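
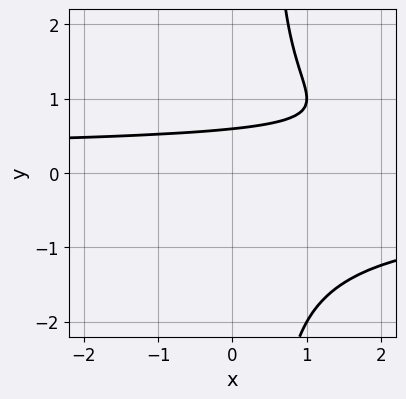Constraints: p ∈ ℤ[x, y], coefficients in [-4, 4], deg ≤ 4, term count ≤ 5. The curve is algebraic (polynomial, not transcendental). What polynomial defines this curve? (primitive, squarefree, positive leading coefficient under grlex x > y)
2*x*y^3 - y^3 - 3*y + 2

Degree: a generic line meets the curve in up to 4 points, so deg p = 4.
Checking where it meets the axes: it misses every integer gridline on the x-axis.
These observations pin down the coefficients.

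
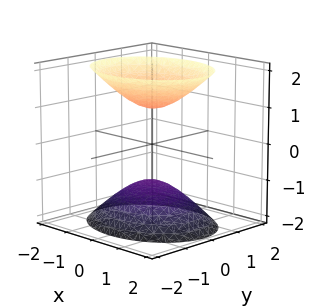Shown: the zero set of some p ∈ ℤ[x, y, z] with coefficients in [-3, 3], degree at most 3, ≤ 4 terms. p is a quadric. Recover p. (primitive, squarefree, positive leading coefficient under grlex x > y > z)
2*x^2 + 3*y^2 - 2*z^2 + 2

(a) There are 2 components. Treating them together as one polynomial.
(b) Degree: two sheets facing apart; a quadric, so deg p = 2.
(c) Symmetries: the z ↦ −z reflection is a symmetry, so z appears only in even powers; mirror symmetry x ↦ −x ⇒ only even powers of x; it's symmetric under y → −y, forcing even powers of y.
(d) Against the integer gridlines: no x-intercept at any integer in the box; the surface avoids every integer y-axis point in the box; the z-axis gridline crossings are at z ∈ {-1, 1}.
(e) Fitting integer coefficients to these (and the overall shape) gives p.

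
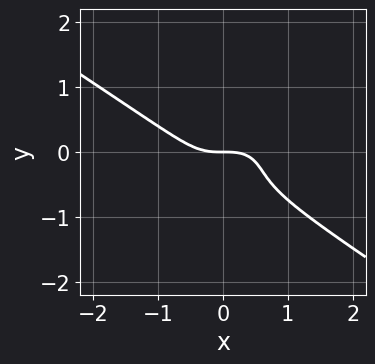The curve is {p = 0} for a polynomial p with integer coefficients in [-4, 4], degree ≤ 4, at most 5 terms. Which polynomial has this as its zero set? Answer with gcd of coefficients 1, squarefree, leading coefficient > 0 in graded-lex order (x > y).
x^3 - x*y^2 + 2*y^3 + 2*y^2 + y

First, the degree is 3 — the shape is more complex than any degree-2 curve.
Next, checking where it meets the axes: one x-axis crossing is at x = 0; it meets the y-axis at y = 0 (among the integer gridlines).
Finally, the integer polynomial consistent with all of this is the stated p.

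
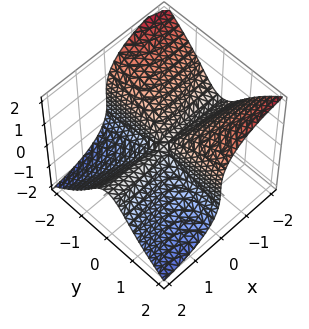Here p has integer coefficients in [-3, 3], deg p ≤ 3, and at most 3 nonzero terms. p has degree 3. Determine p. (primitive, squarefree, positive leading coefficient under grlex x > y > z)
First, deg p = 3. The shape is more complex than any degree-2 surface.
Next, checking where it meets the axes: the visible x-axis segment lies entirely on the surface; every point of the y-axis in the box is on the surface; one z-axis crossing is at z = 0.
Finally, matching integer coefficients to the picture gives p.

x^2*z + 3*x*y^2 + 2*z^3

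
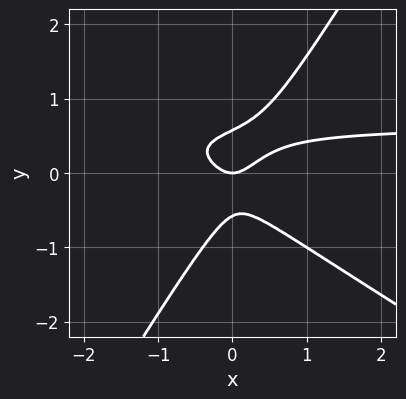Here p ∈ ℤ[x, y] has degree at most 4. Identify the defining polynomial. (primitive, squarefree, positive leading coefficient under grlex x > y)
1. The degree is 3 — the shape is more complex than any degree-2 curve.
2. Observable constraints: it meets the y-axis at y = 0 (among the integer gridlines); it meets the x-axis at x = 0 (among the integer gridlines).
3. Putting this together gives p.

3*x^2*y + 3*x*y^2 - 3*y^3 - 2*x^2 + y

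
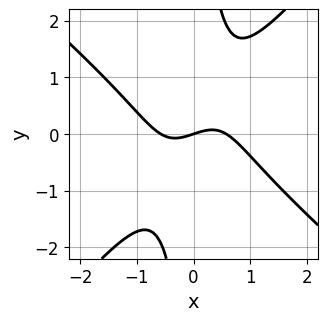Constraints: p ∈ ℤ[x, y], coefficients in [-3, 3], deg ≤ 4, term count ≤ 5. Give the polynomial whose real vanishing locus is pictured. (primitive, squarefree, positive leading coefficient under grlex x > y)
3*x^3 + x^2*y - 3*x*y^2 - x + 3*y

(a) deg p = 3.
(b) Checking where it meets the axes: it crosses the x-axis at the gridline x = 0; one y-axis crossing is at y = 0.
(c) Putting this together gives p.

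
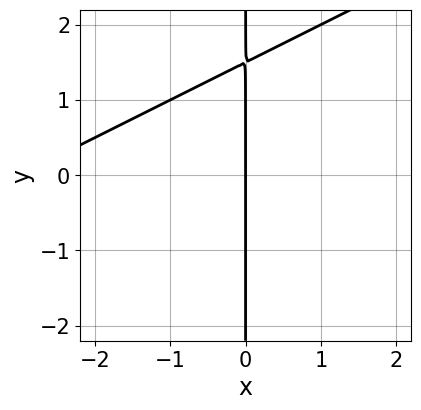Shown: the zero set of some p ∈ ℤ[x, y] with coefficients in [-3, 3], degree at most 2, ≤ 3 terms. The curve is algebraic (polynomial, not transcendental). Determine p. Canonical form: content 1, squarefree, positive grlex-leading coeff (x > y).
x^2 - 2*x*y + 3*x

1. The degree is 2 — a generic line meets the curve in up to 2 points.
2. Observable constraints: every point of the y-axis in the box is on the curve; it crosses the x-axis at the gridline x = 0.
3. Together with the visible shape, these determine p as stated.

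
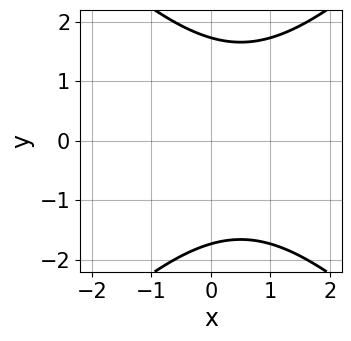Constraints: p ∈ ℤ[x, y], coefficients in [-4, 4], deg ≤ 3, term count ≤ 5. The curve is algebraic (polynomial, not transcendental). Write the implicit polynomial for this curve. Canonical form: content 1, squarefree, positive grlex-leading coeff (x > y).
First, degree: no degree-1 curve has this shape, so deg p = 2.
Then, symmetries: it's symmetric under y → −y, forcing even powers of y.
Next, checking where it meets the axes: no x-intercept at any integer in the box.
Finally, these observations pin down the coefficients.

x^2 - y^2 - x + 3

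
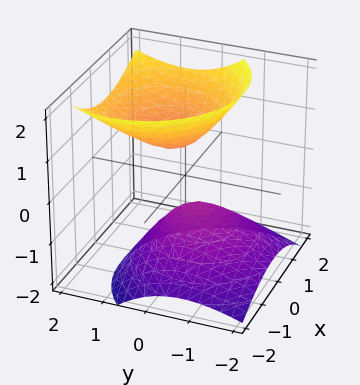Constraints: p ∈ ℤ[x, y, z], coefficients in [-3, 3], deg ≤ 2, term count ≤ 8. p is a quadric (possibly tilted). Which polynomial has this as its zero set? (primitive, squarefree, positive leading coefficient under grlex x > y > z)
2*x^2 - x*z + 2*y^2 - 2*y*z - 2*z^2 + 1

First, the picture has 2 separate pieces. They look like related sheets of one shape, so recover p as a whole.
Next, degree: the shape is more complex than any degree-1 surface, so deg p = 2.
Next, against the integer gridlines: no x-intercept at any integer in the box; it misses every integer gridline on the y-axis.
Finally, fitting integer coefficients to these (and the overall shape) gives p.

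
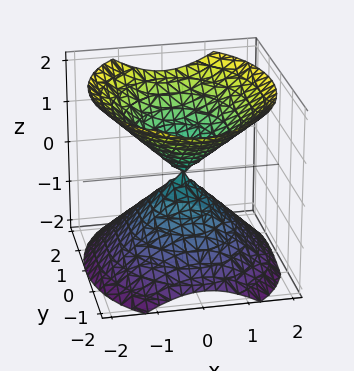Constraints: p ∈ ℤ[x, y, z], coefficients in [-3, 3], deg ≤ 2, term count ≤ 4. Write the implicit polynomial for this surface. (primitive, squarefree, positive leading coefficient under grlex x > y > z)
3*x^2 + 2*y^2 - 3*z^2

First, I count 2 distinct pieces. Treating them together as one polynomial.
Next, degree: two nappes meeting at a single point; a quadric, so deg p = 2.
Next, symmetries: the x ↦ −x reflection is a symmetry, so x appears only in even powers; it's symmetric under z → −z, forcing even powers of z; the y ↦ −y reflection is a symmetry, so y appears only in even powers.
Next, observable constraints: it crosses the z-axis at the gridline z = 0; one y-axis crossing is at y = 0; it crosses the x-axis at the gridline x = 0.
Finally, fitting integer coefficients to these (and the overall shape) gives p.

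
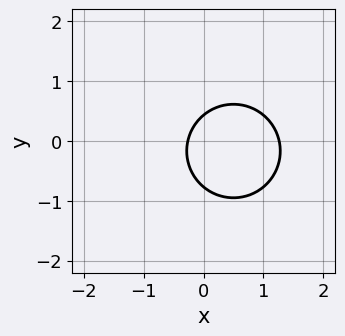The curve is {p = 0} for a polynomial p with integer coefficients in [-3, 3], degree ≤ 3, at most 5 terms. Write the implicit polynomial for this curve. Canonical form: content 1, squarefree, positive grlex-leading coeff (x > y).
3*x^2 + 3*y^2 - 3*x + y - 1

1. deg p = 2.
2. Putting this together gives p.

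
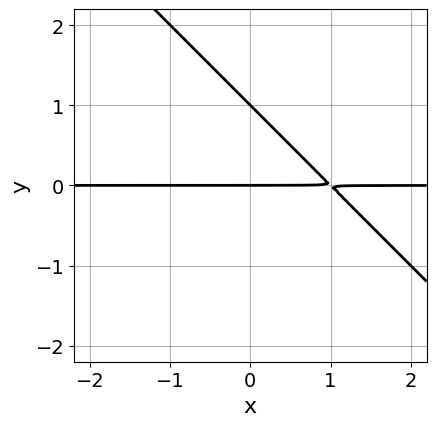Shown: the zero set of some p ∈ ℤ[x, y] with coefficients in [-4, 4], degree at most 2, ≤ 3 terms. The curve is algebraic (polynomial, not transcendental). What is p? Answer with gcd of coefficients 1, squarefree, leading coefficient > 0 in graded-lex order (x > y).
x*y + y^2 - y

First, the degree is 2 — the shape is more complex than any degree-1 curve.
Next, against the integer gridlines: among the integer gridlines, it crosses the y-axis at y ∈ {0, 1}; every point of the x-axis in the box is on the curve.
Finally, fitting integer coefficients to these (and the overall shape) gives p.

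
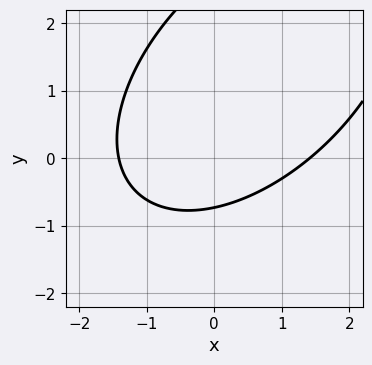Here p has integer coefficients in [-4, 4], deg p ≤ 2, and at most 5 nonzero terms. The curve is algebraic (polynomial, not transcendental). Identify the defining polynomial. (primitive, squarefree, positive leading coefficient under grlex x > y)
x^2 - x*y + y^2 - 2*y - 2

First, deg p = 2. No degree-1 curve has this shape.
Finally, the integer polynomial consistent with all of this is the stated p.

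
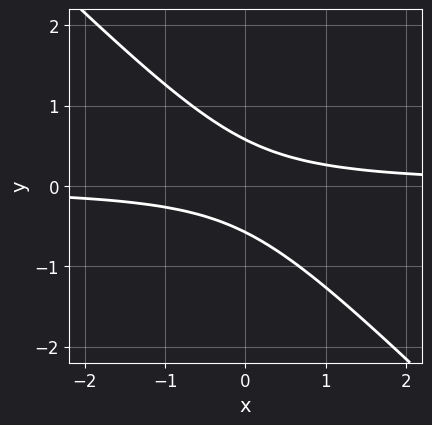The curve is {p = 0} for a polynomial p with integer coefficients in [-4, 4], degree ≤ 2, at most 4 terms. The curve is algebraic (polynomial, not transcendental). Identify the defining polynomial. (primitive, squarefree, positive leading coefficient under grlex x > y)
3*x*y + 3*y^2 - 1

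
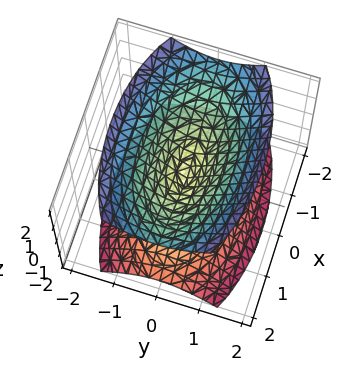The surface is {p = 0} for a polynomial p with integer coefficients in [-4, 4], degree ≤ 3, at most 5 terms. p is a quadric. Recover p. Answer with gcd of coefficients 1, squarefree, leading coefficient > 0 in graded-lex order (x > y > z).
There are 2 components. They look like related sheets of one shape, so recover p as a whole.
deg p = 2. Two nappes meeting at a single point; a quadric.
Symmetries: the x ↦ −x reflection is a symmetry, so x appears only in even powers; mirror symmetry z ↦ −z ⇒ only even powers of z; mirror symmetry y ↦ −y ⇒ only even powers of y.
From the axis intercepts and sections: one y-axis crossing is at y = 0; one x-axis crossing is at x = 0; it meets the z-axis at z = 0 (among the integer gridlines).
Together with the visible shape, these determine p as stated.

x^2 + 3*y^2 - 2*z^2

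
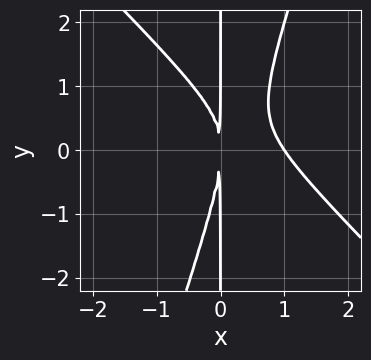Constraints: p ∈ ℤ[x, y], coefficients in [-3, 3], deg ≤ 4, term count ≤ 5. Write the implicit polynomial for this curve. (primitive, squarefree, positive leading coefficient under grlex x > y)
3*x^3 + 2*x^2*y - x*y^2 - 3*x^2

deg p = 3. No degree-2 curve has this shape.
Against the integer gridlines: it meets the x-axis at x = 1 (among the integer gridlines); the visible y-axis segment lies entirely on the curve.
Solving for integer coefficients yields p as stated.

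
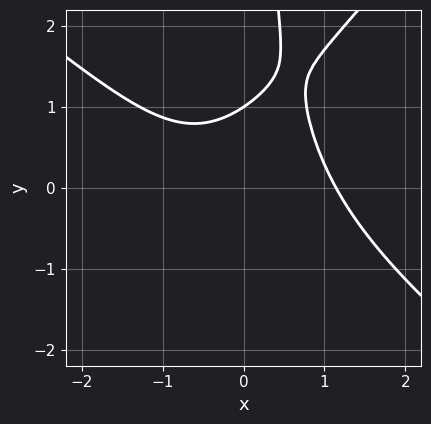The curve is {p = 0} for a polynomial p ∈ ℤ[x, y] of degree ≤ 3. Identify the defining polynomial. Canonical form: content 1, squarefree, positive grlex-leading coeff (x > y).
2*x^3 + x^2*y - 2*x*y^2 + 3*y - 3

1. Degree: the shape is more complex than any degree-2 curve, so deg p = 3.
2. Against the integer gridlines: it meets the y-axis at y = 1 (among the integer gridlines).
3. Together with the visible shape, these determine p as stated.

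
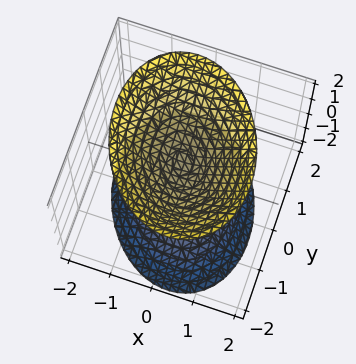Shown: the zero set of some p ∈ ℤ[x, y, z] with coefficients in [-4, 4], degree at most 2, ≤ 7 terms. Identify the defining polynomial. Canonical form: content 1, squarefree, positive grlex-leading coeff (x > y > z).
3*x^2 + x*y + 2*y^2 - 2*z^2 + 1

I count 2 distinct pieces. Treating them together as one polynomial.
The degree is 2 — a generic line meets the surface in up to 2 points.
From the axis intercepts and sections: it misses every integer gridline on the y-axis; the surface avoids every integer x-axis point in the box.
Putting this together gives p.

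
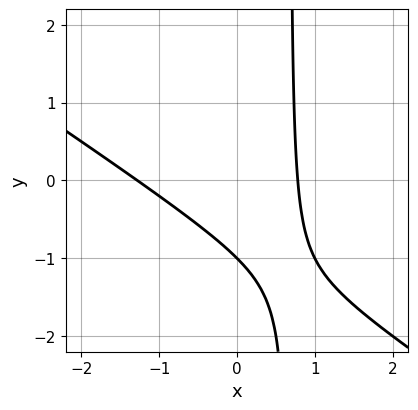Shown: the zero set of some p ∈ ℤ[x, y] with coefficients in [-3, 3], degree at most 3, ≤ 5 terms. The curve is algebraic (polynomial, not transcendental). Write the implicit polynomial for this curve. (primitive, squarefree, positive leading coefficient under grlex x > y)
1. Degree: the shape is more complex than any degree-1 curve, so deg p = 2.
2. Observable constraints: it crosses the y-axis at the gridline y = -1.
3. Solving for integer coefficients yields p as stated.

2*x^2 + 3*x*y + x - 2*y - 2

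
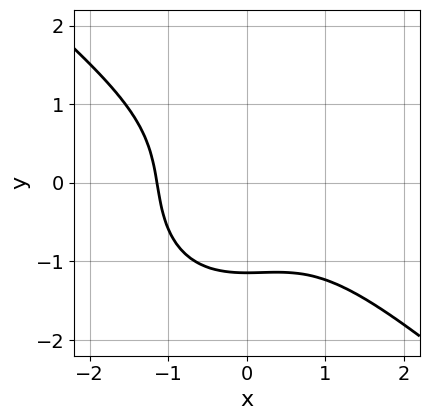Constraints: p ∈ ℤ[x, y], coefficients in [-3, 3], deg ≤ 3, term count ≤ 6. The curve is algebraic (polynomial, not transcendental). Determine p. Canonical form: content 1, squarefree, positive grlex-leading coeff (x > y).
First, degree: the shape is more complex than any degree-2 curve, so deg p = 3.
Finally, putting this together gives p.

2*x^3 + x^2*y + 2*y^3 + 3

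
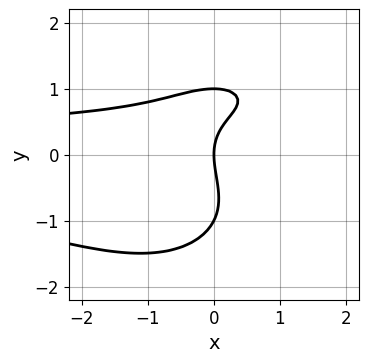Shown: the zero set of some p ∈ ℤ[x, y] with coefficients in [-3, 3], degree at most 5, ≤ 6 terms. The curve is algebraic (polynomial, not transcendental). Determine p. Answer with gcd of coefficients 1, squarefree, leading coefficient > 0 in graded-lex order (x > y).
The degree is 4 — no degree-3 curve has this shape.
Checking where it meets the axes: the y-axis gridline crossings are at y ∈ {-1, 0, 1}; it crosses the x-axis at the gridline x = 0.
These observations pin down the coefficients.

x^2*y^2 + y^4 - 2*x*y - y^2 + 2*x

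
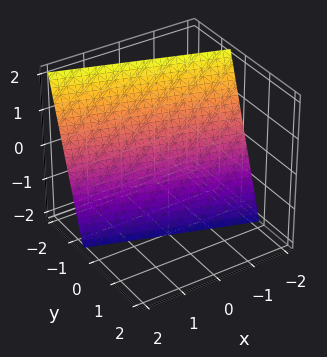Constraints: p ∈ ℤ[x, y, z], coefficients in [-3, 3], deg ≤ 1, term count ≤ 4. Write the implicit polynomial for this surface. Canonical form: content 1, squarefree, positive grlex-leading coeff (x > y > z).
x + 3*y + z + 2

(a) Degree: the surface is flat (a plane), so deg p = 1.
(b) Checking where it meets the axes: it crosses the z-axis at the gridline z = -2; one x-axis crossing is at x = -2.
(c) Putting this together gives p.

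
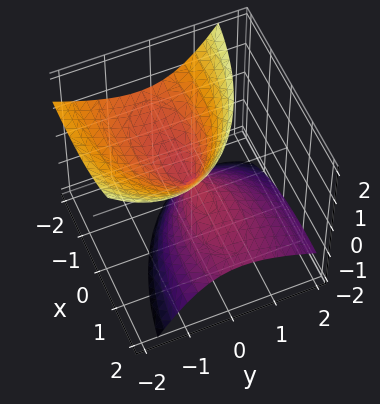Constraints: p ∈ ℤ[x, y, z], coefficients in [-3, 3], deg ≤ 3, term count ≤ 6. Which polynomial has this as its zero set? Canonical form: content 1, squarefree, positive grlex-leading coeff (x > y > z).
(a) I count 2 distinct pieces. Treating them together as one polynomial.
(b) deg p = 2. A generic line meets the surface in up to 2 points.
(c) Observable constraints: it meets the x-axis at x = 0 (among the integer gridlines); one z-axis crossing is at z = 0; it crosses the y-axis at the gridline y = 0.
(d) These observations pin down the coefficients.

x^2 + 3*x*z + 3*y^2 + 3*y*z - 2*z^2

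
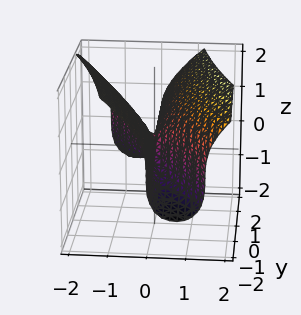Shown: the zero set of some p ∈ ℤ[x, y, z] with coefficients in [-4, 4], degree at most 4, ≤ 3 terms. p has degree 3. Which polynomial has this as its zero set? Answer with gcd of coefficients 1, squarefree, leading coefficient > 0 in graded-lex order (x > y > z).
z^3 - 3*x^2 - 2*x*y

1. The degree is 3 — no degree-2 surface has this shape.
2. Reading off the gridlines: one x-axis crossing is at x = 0; one z-axis crossing is at z = 0; the visible y-axis segment lies entirely on the surface.
3. Solving for integer coefficients yields p as stated.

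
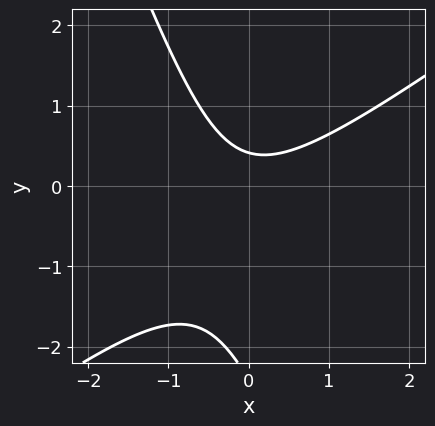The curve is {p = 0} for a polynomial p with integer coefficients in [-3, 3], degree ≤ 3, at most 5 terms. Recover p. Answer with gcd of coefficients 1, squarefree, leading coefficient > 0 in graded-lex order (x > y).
First, degree: a generic line meets the curve in up to 2 points, so deg p = 2.
Next, reading off the gridlines: the curve avoids every integer x-axis point in the box.
Finally, these observations pin down the coefficients.

2*x^2 - 2*x*y - y^2 - 2*y + 1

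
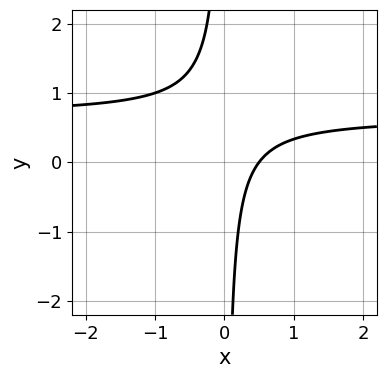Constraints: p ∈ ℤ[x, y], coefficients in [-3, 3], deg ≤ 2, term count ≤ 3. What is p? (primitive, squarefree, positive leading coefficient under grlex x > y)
3*x*y - 2*x + 1

First, the degree is 2 — no degree-1 curve has this shape.
Next, reading off the gridlines: no y-intercept at any integer in the box.
Finally, putting this together gives p.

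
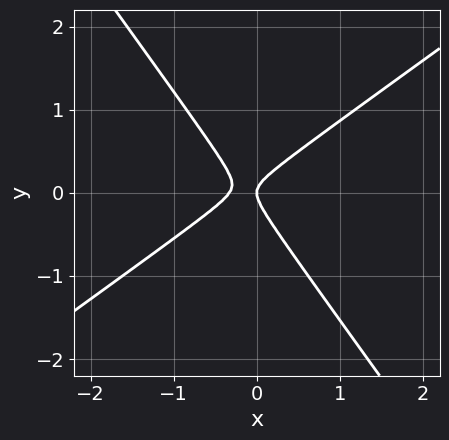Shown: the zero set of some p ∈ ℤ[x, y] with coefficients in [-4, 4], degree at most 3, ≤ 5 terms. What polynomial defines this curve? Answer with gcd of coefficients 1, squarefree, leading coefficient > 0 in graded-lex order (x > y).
3*x^2 - 2*x*y - 3*y^2 + x

1. Degree: a generic line meets the curve in up to 2 points, so deg p = 2.
2. Checking where it meets the axes: one x-axis crossing is at x = 0; it meets the y-axis at y = 0 (among the integer gridlines).
3. Together with the visible shape, these determine p as stated.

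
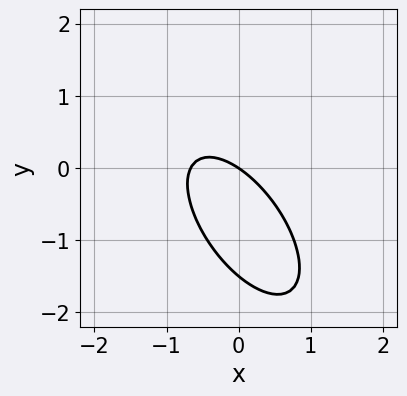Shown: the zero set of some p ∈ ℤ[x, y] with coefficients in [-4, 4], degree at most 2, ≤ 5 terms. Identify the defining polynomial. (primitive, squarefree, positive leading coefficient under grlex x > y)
3*x^2 + 3*x*y + 2*y^2 + 2*x + 3*y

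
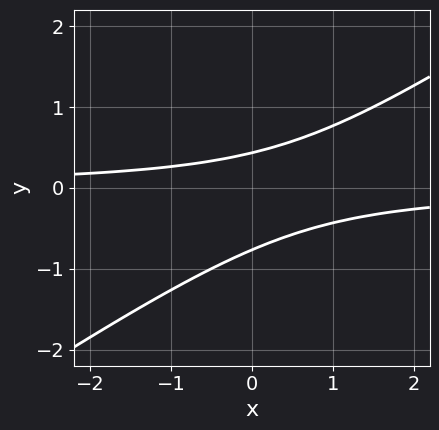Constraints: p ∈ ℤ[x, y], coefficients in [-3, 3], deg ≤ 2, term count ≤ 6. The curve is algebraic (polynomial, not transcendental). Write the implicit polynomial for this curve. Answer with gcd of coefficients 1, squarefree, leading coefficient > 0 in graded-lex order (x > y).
2*x*y - 3*y^2 - y + 1

First, deg p = 2. The shape is more complex than any degree-1 curve.
Next, against the integer gridlines: it misses every integer gridline on the x-axis.
Finally, fitting integer coefficients to these (and the overall shape) gives p.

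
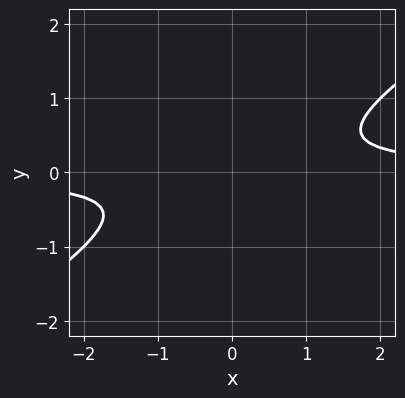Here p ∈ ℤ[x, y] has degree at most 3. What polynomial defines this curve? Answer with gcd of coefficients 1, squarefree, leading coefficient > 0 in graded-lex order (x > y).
(a) The degree is 2 — a generic line meets the curve in up to 2 points.
(b) Reading off the gridlines: it misses every integer gridline on the x-axis; the curve avoids every integer y-axis point in the box.
(c) Together with the visible shape, these determine p as stated.

2*x*y - 3*y^2 - 1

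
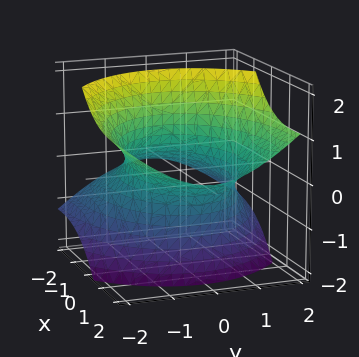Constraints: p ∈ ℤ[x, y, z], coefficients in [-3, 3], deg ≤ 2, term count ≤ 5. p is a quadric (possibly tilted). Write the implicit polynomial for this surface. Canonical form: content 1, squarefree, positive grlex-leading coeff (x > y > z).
deg p = 2.
Reading off the gridlines: it misses every integer gridline on the z-axis.
Solving for integer coefficients yields p as stated.

x^2 - 3*x*z + 2*y^2 - 2*z^2 - 3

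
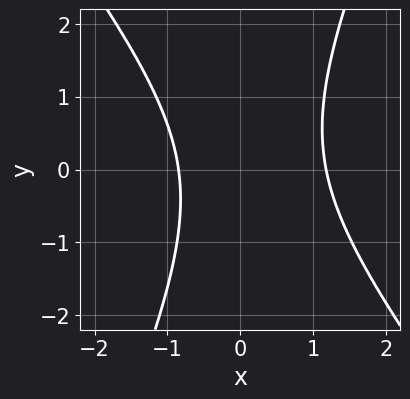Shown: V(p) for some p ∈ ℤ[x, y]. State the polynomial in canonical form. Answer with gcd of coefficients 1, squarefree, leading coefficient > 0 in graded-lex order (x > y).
3*x^2 + x*y - y^2 - x - 3

Degree: a generic line meets the curve in up to 2 points, so deg p = 2.
Checking where it meets the axes: it misses every integer gridline on the y-axis.
Solving for integer coefficients yields p as stated.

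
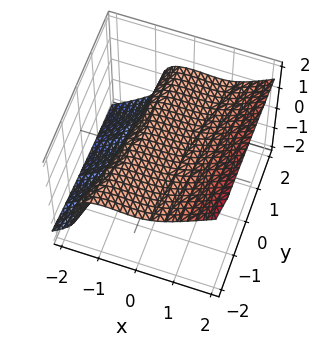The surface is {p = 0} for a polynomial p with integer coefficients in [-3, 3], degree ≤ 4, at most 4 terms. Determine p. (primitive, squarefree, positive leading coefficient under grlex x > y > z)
1. deg p = 3.
2. Against the integer gridlines: no y-intercept at any integer in the box; it crosses the x-axis at the gridline x = -1.
3. These observations pin down the coefficients.

2*x^3 - x^2*y - 3*z^3 + 2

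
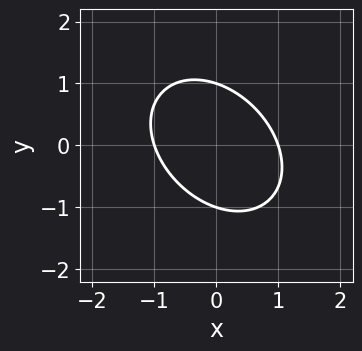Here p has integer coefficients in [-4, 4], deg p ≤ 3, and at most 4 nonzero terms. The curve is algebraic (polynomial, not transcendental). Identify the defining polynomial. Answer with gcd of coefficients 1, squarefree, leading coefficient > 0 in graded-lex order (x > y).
First, degree: a generic line meets the curve in up to 2 points, so deg p = 2.
Then, against the integer gridlines: among the integer gridlines, it crosses the x-axis at x ∈ {-1, 1}; among the integer gridlines, it crosses the y-axis at y ∈ {-1, 1}.
Finally, assembling these constraints gives the stated polynomial.

3*x^2 + 2*x*y + 3*y^2 - 3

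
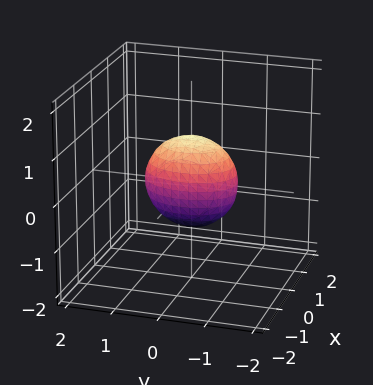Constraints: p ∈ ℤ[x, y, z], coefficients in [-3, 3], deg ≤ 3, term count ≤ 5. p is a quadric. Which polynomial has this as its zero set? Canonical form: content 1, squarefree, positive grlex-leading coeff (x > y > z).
(a) Degree: bounded and convex; a quadric, so deg p = 2.
(b) Symmetries: it's symmetric under z → −z, forcing even powers of z; mirror symmetry y ↦ −y ⇒ only even powers of y; mirror symmetry x ↦ −x ⇒ only even powers of x.
(c) Against the integer gridlines: the z-axis gridline crossings are at z ∈ {-1, 1}; among the integer gridlines, it crosses the y-axis at y ∈ {-1, 1}.
(d) Putting this together gives p.

2*x^2 + y^2 + z^2 - 1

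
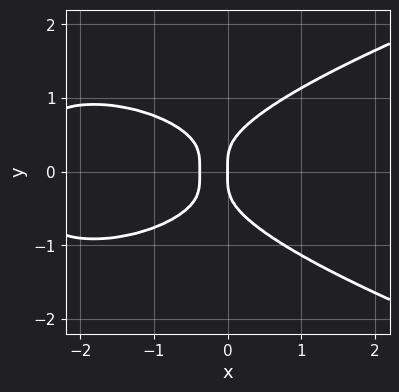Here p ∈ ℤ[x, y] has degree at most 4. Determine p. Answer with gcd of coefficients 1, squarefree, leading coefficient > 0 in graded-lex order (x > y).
1. The degree is 4 — no degree-3 curve has this shape.
2. Symmetries: mirror symmetry y ↦ −y ⇒ only even powers of y.
3. Observable constraints: it meets the y-axis at y = 0 (among the integer gridlines); it meets the x-axis at x = 0 (among the integer gridlines).
4. These observations pin down the coefficients.

3*y^4 - x^3 - 3*x^2 - x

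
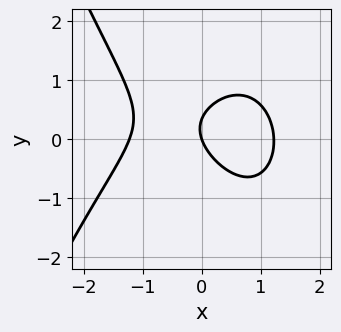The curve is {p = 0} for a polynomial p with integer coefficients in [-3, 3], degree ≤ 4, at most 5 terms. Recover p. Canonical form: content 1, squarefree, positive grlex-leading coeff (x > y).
(a) The degree is 3 — a generic line meets the curve in up to 3 points.
(b) From the visible intercepts: one x-axis crossing is at x = 0; one y-axis crossing is at y = 0.
(c) The integer polynomial consistent with all of this is the stated p.

2*x^3 + x*y + 3*y^2 - 3*x - y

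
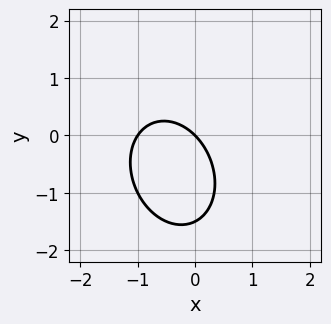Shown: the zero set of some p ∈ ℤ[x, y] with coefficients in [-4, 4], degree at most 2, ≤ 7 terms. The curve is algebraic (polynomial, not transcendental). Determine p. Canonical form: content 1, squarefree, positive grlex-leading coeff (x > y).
3*x^2 + x*y + 2*y^2 + 3*x + 3*y

deg p = 2.
Reading off the gridlines: the x-axis gridline crossings are at x ∈ {-1, 0}; it crosses the y-axis at the gridline y = 0.
These observations pin down the coefficients.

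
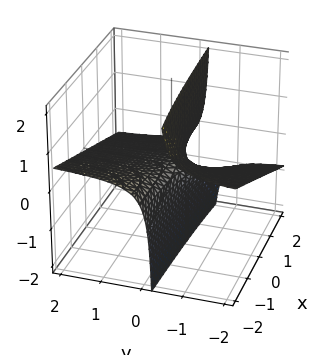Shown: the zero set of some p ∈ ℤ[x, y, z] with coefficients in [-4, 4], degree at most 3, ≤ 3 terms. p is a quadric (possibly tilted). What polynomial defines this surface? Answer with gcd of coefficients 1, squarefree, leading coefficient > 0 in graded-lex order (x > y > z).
First, the degree is 2 — no degree-1 surface has this shape.
Then, from the axis intercepts and sections: every point of the y-axis in the box is on the surface; one z-axis crossing is at z = 0; every point of the x-axis in the box is on the surface.
Finally, the integer polynomial consistent with all of this is the stated p.

x*y + 3*y*z + z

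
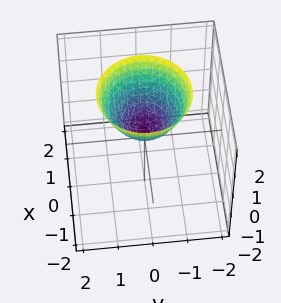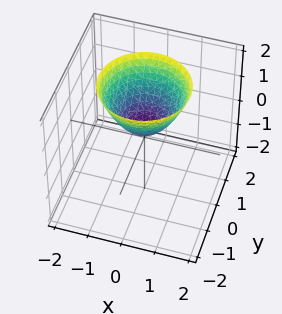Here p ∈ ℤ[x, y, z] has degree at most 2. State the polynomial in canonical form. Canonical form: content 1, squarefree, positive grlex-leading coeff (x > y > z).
3*x^2 + 3*y^2 - 3*z + 1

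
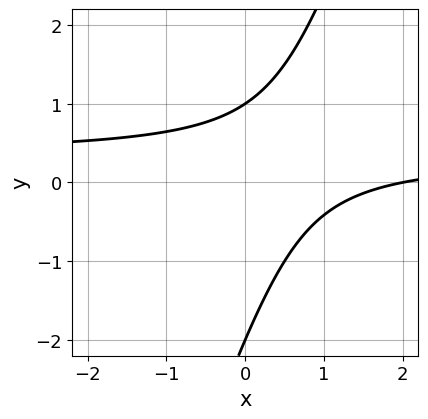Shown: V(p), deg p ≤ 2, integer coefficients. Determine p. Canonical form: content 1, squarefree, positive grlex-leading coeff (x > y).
1. Degree: the shape is more complex than any degree-1 curve, so deg p = 2.
2. Observable constraints: one x-axis crossing is at x = 2; the y-axis gridline crossings are at y ∈ {-2, 1}.
3. Assembling these constraints gives the stated polynomial.

3*x*y - y^2 - x - y + 2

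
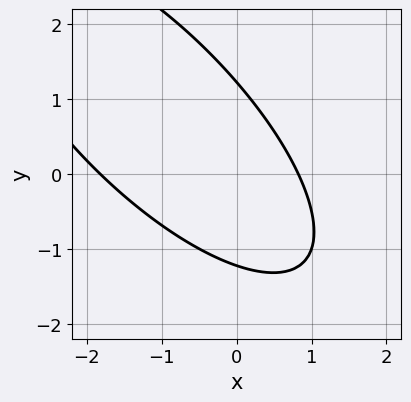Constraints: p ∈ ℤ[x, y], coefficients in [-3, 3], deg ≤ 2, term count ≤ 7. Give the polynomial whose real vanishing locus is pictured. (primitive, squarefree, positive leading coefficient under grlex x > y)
2*x^2 + 3*x*y + 2*y^2 + 2*x - 3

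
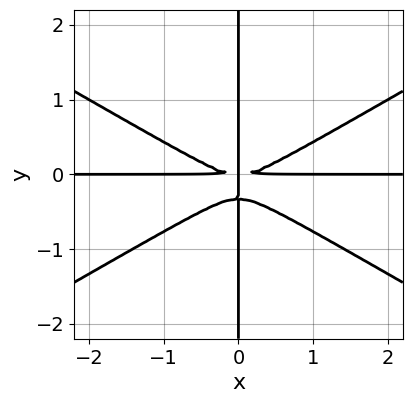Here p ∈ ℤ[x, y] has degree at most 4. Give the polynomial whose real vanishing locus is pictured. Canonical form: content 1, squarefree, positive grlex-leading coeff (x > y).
x^3*y - 3*x*y^3 - x*y^2

(a) The degree is 4 — a generic line meets the curve in up to 4 points.
(b) Observable constraints: the visible x-axis segment lies entirely on the curve; every point of the y-axis in the box is on the curve.
(c) Matching integer coefficients to the picture gives p.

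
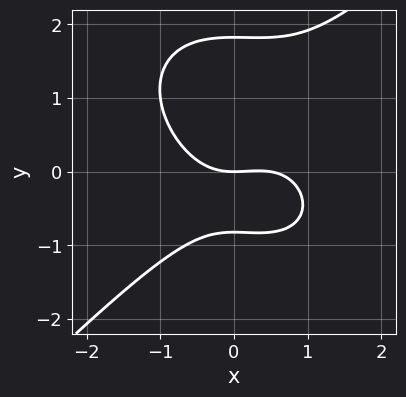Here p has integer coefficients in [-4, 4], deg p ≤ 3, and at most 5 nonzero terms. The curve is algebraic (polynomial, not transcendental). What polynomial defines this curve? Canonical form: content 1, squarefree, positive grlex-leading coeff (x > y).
First, degree: a generic line meets the curve in up to 3 points, so deg p = 3.
Next, reading off the gridlines: it crosses the x-axis at the gridline x = 0; it crosses the y-axis at the gridline y = 0.
Finally, matching integer coefficients to the picture gives p.

2*x^3 - 2*y^3 - x^2 + 2*y^2 + 3*y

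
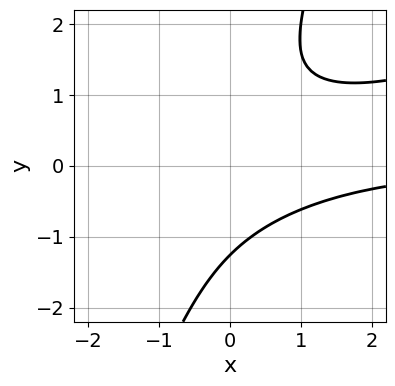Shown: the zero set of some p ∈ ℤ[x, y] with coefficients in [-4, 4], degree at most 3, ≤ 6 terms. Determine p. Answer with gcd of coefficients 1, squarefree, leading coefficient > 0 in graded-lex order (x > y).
x^2*y - 3*x*y^2 + y^3 + 2

1. deg p = 3.
2. Reading off the gridlines: the curve avoids every integer x-axis point in the box.
3. Solving for integer coefficients yields p as stated.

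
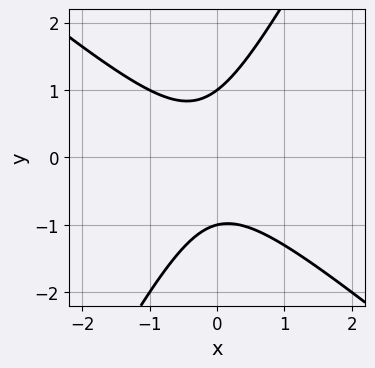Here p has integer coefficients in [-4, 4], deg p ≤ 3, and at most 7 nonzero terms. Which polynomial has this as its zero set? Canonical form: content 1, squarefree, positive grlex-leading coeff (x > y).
3*x^2 + 2*x*y - 2*y^2 + x + 2

First, the degree is 2 — a generic line meets the curve in up to 2 points.
Next, reading off the gridlines: no x-intercept at any integer in the box; among the integer gridlines, it crosses the y-axis at y ∈ {-1, 1}.
Finally, together with the visible shape, these determine p as stated.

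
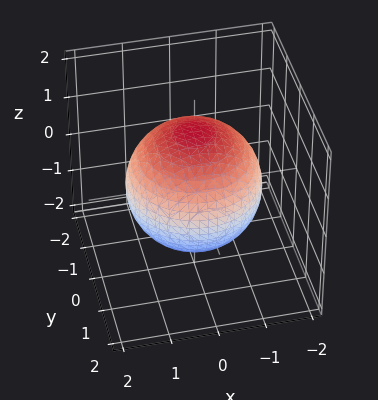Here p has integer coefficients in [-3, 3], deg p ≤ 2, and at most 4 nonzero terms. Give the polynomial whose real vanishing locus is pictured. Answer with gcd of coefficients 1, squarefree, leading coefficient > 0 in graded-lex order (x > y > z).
x^2 + y^2 + z^2 - 2

First, deg p = 2. No degree-1 surface has this shape.
Next, symmetries: every cross-section ⟂ z is a circle, so x, y appear only via x² + y².
Next, reading off the gridlines: a circular section at z = -1 has radius exactly 1.
Finally, matching integer coefficients to the picture gives p.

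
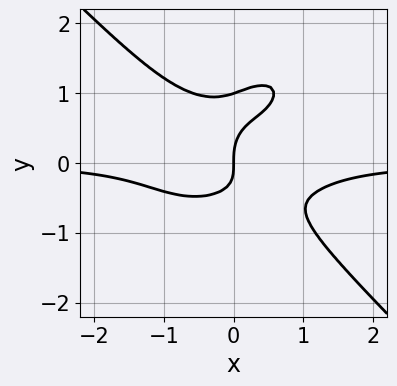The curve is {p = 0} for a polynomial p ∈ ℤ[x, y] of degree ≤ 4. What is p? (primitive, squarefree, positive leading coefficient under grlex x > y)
3*x^3*y + 3*y^4 - 3*x*y^2 - 3*y^3 + 2*x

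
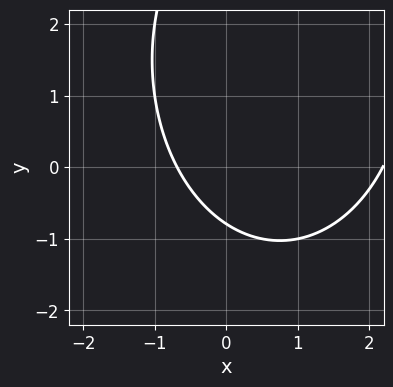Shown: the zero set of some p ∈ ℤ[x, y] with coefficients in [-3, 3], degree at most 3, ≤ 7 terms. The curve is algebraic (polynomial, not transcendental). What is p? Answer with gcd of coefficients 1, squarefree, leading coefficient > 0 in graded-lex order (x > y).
2*x^2 + y^2 - 3*x - 3*y - 3

First, the degree is 2 — the shape is more complex than any degree-1 curve.
Finally, putting this together gives p.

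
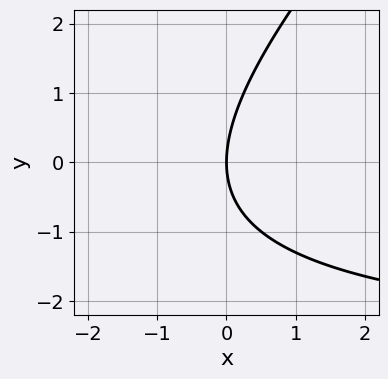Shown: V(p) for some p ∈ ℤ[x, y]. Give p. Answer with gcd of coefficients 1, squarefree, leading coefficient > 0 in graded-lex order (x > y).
(a) The degree is 2 — no degree-1 curve has this shape.
(b) Against the integer gridlines: it crosses the y-axis at the gridline y = 0; it meets the x-axis at x = 0 (among the integer gridlines).
(c) Matching integer coefficients to the picture gives p.

x*y - y^2 + 3*x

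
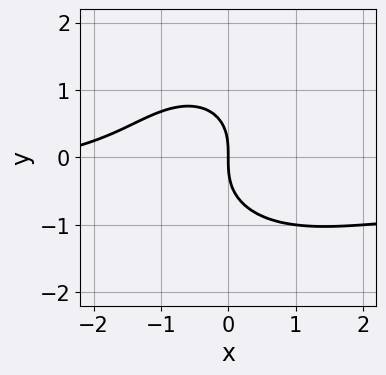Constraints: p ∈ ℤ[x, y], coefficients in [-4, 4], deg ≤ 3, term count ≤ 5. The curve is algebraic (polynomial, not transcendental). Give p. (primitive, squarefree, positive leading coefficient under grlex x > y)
2*x^2*y + 2*y^3 + x^2 + 3*x

First, deg p = 3. The shape is more complex than any degree-2 curve.
Next, observable constraints: it crosses the x-axis at the gridline x = 0; it crosses the y-axis at the gridline y = 0.
Finally, assembling these constraints gives the stated polynomial.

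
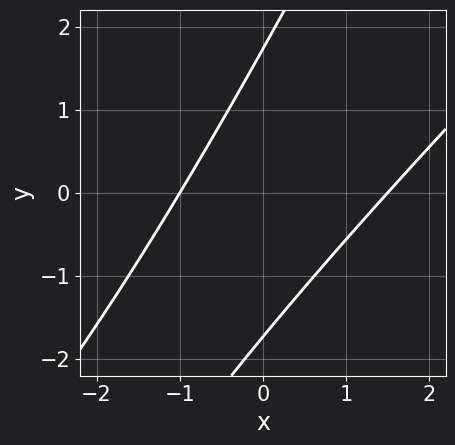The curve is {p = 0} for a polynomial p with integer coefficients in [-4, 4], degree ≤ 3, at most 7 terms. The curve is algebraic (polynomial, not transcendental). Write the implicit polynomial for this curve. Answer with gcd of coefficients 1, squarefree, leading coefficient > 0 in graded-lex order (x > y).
2*x^2 - 3*x*y + y^2 - x - 3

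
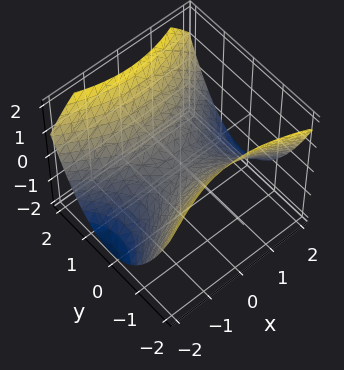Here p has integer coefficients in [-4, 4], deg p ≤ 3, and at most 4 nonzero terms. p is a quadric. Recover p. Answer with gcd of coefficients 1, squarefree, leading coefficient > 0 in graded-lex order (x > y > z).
x^2 - 2*y^2 + 3*z

First, degree: a hyperbolic paraboloid; a quadric, so deg p = 2.
Then, symmetries: mirror symmetry x ↦ −x ⇒ only even powers of x; it's symmetric under y → −y, forcing even powers of y.
Then, from the visible intercepts: one x-axis crossing is at x = 0; it crosses the z-axis at the gridline z = 0; it crosses the y-axis at the gridline y = 0.
Finally, matching integer coefficients to the picture gives p.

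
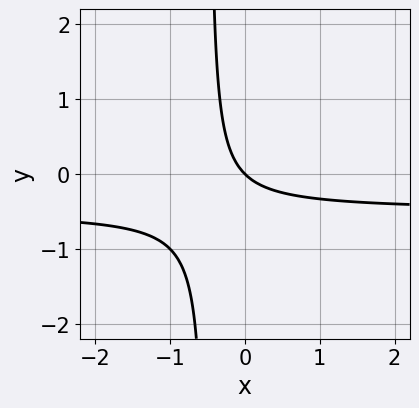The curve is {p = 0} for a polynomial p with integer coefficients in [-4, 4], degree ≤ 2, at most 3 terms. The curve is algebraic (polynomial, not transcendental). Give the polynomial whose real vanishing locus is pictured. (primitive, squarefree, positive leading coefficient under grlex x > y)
2*x*y + x + y

(a) deg p = 2.
(b) From the visible intercepts: it meets the y-axis at y = 0 (among the integer gridlines); it meets the x-axis at x = 0 (among the integer gridlines).
(c) Assembling these constraints gives the stated polynomial.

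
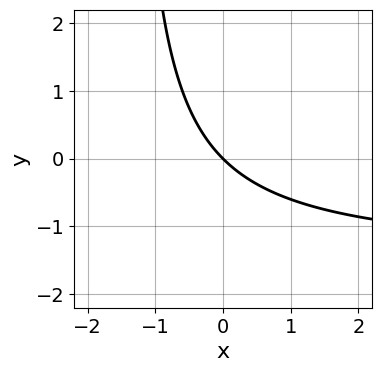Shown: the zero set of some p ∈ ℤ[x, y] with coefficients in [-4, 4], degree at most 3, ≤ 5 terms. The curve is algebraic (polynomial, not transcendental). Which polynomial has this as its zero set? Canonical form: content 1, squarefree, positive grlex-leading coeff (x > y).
The degree is 2 — a generic line meets the curve in up to 2 points.
From the axis intercepts and sections: it meets the y-axis at y = 0 (among the integer gridlines); one x-axis crossing is at x = 0.
These observations pin down the coefficients.

2*x*y + 3*x + 3*y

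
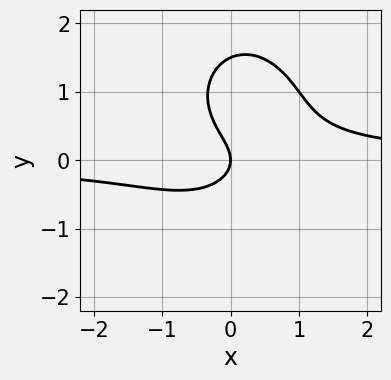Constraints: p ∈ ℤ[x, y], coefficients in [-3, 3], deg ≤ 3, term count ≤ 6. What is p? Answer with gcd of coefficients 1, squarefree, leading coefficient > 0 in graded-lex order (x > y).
3*x^2*y + 2*y^3 - 3*y^2 - 2*x

(a) Degree: a generic line meets the curve in up to 3 points, so deg p = 3.
(b) Against the integer gridlines: one y-axis crossing is at y = 0; it meets the x-axis at x = 0 (among the integer gridlines).
(c) Fitting integer coefficients to these (and the overall shape) gives p.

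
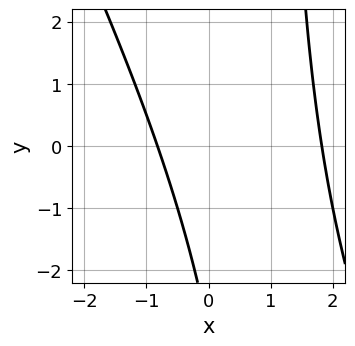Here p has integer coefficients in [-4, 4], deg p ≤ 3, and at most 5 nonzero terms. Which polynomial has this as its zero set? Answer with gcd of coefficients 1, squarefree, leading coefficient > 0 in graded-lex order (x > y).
deg p = 2. No degree-1 curve has this shape.
Checking where it meets the axes: the curve avoids every integer y-axis point in the box.
Assembling these constraints gives the stated polynomial.

2*x^2 + x*y - 2*x - y - 3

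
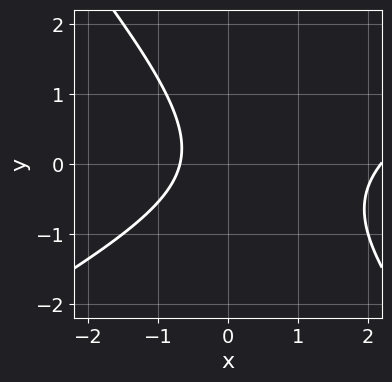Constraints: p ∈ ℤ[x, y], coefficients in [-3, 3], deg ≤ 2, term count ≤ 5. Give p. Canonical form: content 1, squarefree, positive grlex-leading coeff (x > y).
1. Degree: the shape is more complex than any degree-1 curve, so deg p = 2.
2. Observable constraints: no y-intercept at any integer in the box.
3. The integer polynomial consistent with all of this is the stated p.

2*x^2 - 2*x*y - 3*y^2 - 3*x - 3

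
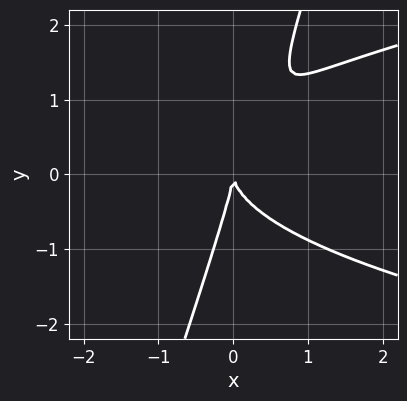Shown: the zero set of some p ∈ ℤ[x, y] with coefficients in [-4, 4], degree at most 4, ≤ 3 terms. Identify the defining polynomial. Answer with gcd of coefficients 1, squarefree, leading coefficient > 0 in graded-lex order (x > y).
3*x*y^2 - y^3 - 3*x^2

First, deg p = 3. No degree-2 curve has this shape.
Next, from the visible intercepts: it crosses the y-axis at the gridline y = 0; one x-axis crossing is at x = 0.
Finally, the integer polynomial consistent with all of this is the stated p.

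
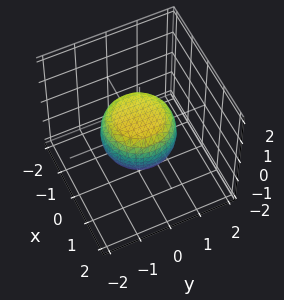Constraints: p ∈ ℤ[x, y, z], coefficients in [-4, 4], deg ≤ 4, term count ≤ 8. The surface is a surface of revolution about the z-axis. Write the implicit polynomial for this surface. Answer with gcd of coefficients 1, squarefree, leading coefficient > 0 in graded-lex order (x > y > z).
2*x^4 + 4*x^2*y^2 + 2*y^4 - x^2 - y^2 + 3*z^2 - 2

First, deg p = 4. No degree-3 surface has this shape.
Then, symmetries: the z-axis is an axis of rotation, so x and y enter only as x² + y².
Next, from the visible intercepts: a circular section at z = 0 has radius between 1 and 2.
Finally, assembling these constraints gives the stated polynomial.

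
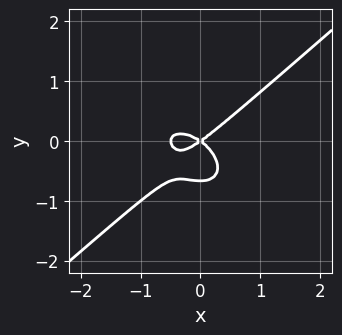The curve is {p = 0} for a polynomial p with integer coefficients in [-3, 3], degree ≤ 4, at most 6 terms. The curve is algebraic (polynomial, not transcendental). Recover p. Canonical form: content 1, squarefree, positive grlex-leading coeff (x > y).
deg p = 3. The shape is more complex than any degree-2 curve.
Reading off the gridlines: it meets the y-axis at y = 0 (among the integer gridlines); it crosses the x-axis at the gridline x = 0.
Putting this together gives p.

2*x^3 - 3*y^3 + x^2 - 2*y^2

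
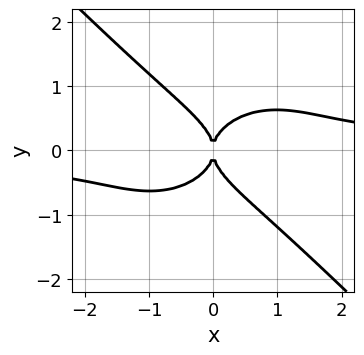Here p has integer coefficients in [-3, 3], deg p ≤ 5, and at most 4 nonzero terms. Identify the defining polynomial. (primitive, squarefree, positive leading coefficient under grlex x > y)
2*x^3*y + x*y^3 + 3*y^4 - 2*x^2

Degree: the shape is more complex than any degree-3 curve, so deg p = 4.
Observable constraints: one x-axis crossing is at x = 0; it meets the y-axis at y = 0 (among the integer gridlines).
Putting this together gives p.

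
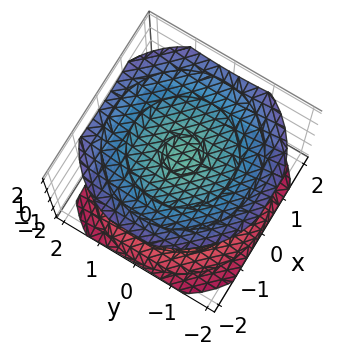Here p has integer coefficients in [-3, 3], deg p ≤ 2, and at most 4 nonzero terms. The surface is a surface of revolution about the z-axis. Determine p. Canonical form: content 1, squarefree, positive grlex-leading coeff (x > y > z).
I count 2 distinct pieces. They look like related sheets of one shape, so recover p as a whole.
deg p = 2. The shape is more complex than any degree-1 surface.
Symmetry: the z-axis is an axis of rotation, so x and y enter only as x² + y².
Checking where it meets the axes: the surface avoids every integer x-axis point in the box; the surface avoids every integer y-axis point in the box.
Fitting integer coefficients to these (and the overall shape) gives p.

x^2 + y^2 - 2*z^2 + 3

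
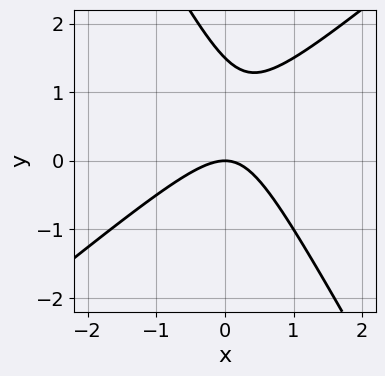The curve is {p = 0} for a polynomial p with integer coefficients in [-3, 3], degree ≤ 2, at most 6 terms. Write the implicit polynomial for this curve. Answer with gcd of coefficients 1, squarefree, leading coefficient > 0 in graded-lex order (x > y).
3*x^2 - 2*x*y - 2*y^2 + 3*y

(a) The degree is 2 — the shape is more complex than any degree-1 curve.
(b) Checking where it meets the axes: one y-axis crossing is at y = 0; one x-axis crossing is at x = 0.
(c) These observations pin down the coefficients.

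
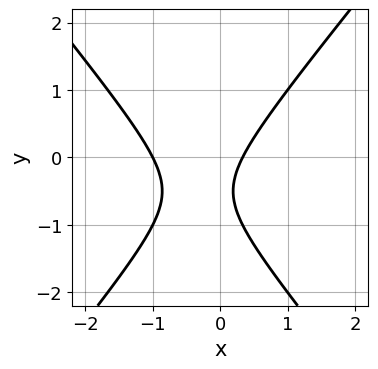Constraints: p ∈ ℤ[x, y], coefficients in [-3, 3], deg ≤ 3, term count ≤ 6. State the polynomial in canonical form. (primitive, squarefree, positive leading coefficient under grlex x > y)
(a) deg p = 2. A generic line meets the curve in up to 2 points.
(b) Checking where it meets the axes: it misses every integer gridline on the y-axis; one x-axis crossing is at x = -1.
(c) Putting this together gives p.

3*x^2 - 2*y^2 + 2*x - 2*y - 1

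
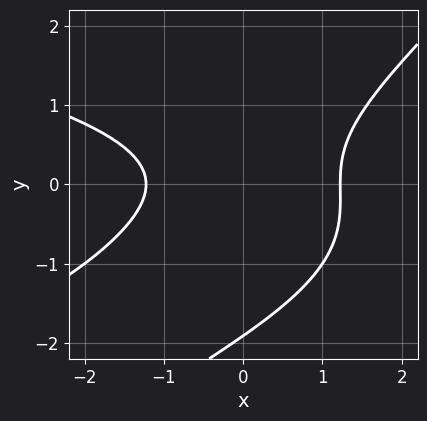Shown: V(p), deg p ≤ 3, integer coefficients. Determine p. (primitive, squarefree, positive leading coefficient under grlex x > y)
1. The degree is 3 — a generic line meets the curve in up to 3 points.
2. The integer polynomial consistent with all of this is the stated p.

2*x*y^2 - 2*y^3 + 2*x^2 - 3*y^2 - 3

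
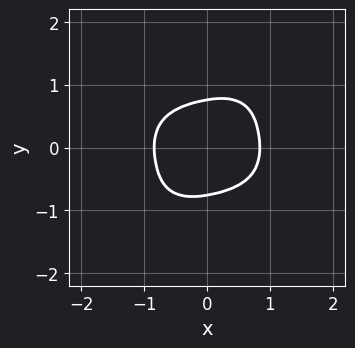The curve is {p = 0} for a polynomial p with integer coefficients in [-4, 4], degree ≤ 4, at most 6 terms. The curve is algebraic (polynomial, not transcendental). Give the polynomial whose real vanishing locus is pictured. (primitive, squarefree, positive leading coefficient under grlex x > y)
2*x^4 + 3*x^2*y^2 - 2*x*y^3 + 3*y^4 - 1

deg p = 4. The shape is more complex than any degree-3 curve.
The integer polynomial consistent with all of this is the stated p.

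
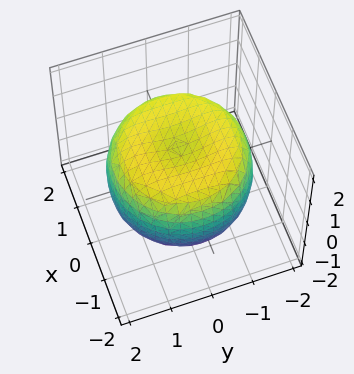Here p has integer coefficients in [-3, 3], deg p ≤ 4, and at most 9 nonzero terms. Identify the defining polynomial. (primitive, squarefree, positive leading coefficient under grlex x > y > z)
x^4 + 2*x^2*y^2 + y^4 - 2*x^2 - 2*y^2 + 2*z^2 - 2

(a) deg p = 4.
(b) Symmetry: every cross-section ⟂ z is a circle, so x, y appear only via x² + y².
(c) From the visible intercepts: the z-axis gridline crossings are at z ∈ {-1, 1}; a circular section at z = 1 has radius between 1 and 2.
(d) These observations pin down the coefficients.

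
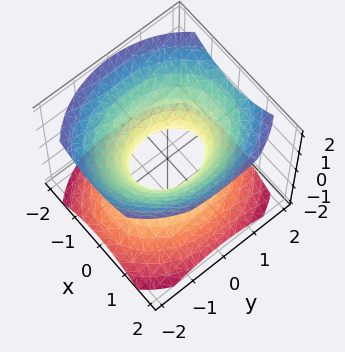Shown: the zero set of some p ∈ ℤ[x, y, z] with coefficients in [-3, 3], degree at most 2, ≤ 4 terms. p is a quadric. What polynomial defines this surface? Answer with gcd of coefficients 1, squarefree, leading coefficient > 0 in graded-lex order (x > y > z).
3*x^2 + 2*y^2 - 3*z^2 - 2

First, deg p = 2.
Then, symmetries: the z ↦ −z reflection is a symmetry, so z appears only in even powers; the x ↦ −x reflection is a symmetry, so x appears only in even powers; mirror symmetry y ↦ −y ⇒ only even powers of y.
Then, from the axis intercepts and sections: the surface avoids every integer z-axis point in the box; the y-axis gridline crossings are at y ∈ {-1, 1}.
Finally, putting this together gives p.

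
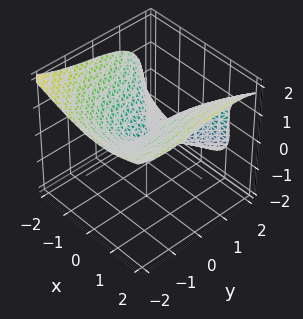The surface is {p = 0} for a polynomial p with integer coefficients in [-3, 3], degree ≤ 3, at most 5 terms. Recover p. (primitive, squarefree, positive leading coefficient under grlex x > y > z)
y^3 + 3*z^3 - 3*x^2 - 2*x*y - x*z

The degree is 3 — the shape is more complex than any degree-2 surface.
Reading off the gridlines: it meets the y-axis at y = 0 (among the integer gridlines); one z-axis crossing is at z = 0; one x-axis crossing is at x = 0.
Fitting integer coefficients to these (and the overall shape) gives p.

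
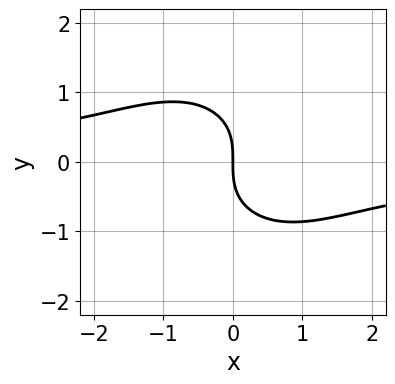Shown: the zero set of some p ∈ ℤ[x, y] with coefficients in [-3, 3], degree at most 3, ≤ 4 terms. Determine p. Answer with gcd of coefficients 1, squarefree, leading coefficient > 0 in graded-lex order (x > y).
2*x^2*y + 2*y^3 + 3*x

First, deg p = 3. No degree-2 curve has this shape.
Then, from the axis intercepts and sections: one y-axis crossing is at y = 0; it crosses the x-axis at the gridline x = 0.
Finally, the integer polynomial consistent with all of this is the stated p.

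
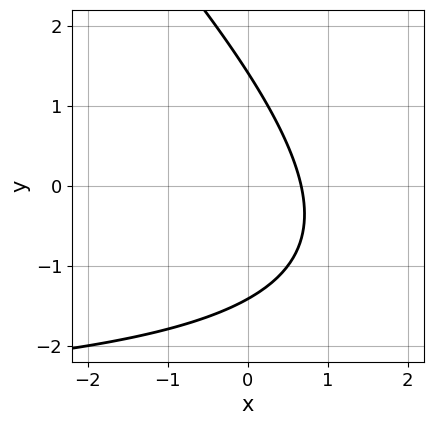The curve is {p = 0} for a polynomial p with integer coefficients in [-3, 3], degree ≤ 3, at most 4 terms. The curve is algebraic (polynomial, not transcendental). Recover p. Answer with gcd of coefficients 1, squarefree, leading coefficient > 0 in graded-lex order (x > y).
(a) deg p = 2. A generic line meets the curve in up to 2 points.
(b) Putting this together gives p.

x*y + y^2 + 3*x - 2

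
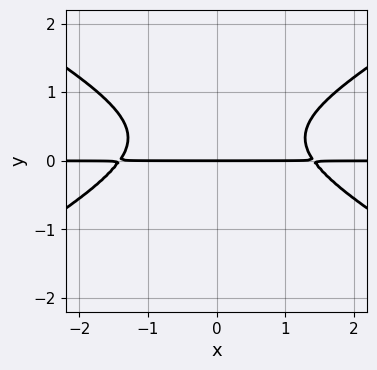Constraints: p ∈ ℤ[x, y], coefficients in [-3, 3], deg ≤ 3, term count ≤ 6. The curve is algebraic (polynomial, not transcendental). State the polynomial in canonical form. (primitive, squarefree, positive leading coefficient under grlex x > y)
x^2*y - 3*y^3 + 2*y^2 - 2*y

First, the degree is 3 — a generic line meets the curve in up to 3 points.
Next, symmetries: mirror symmetry x ↦ −x ⇒ only even powers of x.
Next, reading off the gridlines: every point of the x-axis in the box is on the curve; it meets the y-axis at y = 0 (among the integer gridlines).
Finally, these observations pin down the coefficients.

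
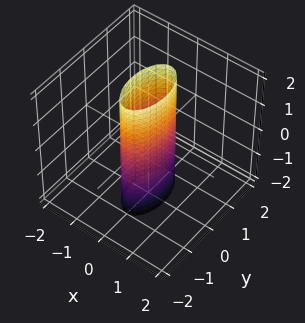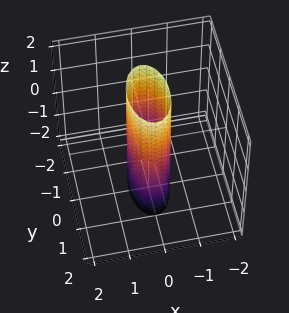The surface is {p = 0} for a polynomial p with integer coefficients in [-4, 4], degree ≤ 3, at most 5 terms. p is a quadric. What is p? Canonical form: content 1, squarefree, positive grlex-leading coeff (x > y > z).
3*x^2 + y^2 - 1

1. The degree is 2 — constant cross-section along one axis; a quadric.
2. Symmetries: the x ↦ −x reflection is a symmetry, so x appears only in even powers; it's symmetric under y → −y, forcing even powers of y; mirror symmetry z ↦ −z ⇒ only even powers of z.
3. Checking where it meets the axes: it misses every integer gridline on the z-axis; among the integer gridlines, it crosses the y-axis at y ∈ {-1, 1}.
4. These observations pin down the coefficients.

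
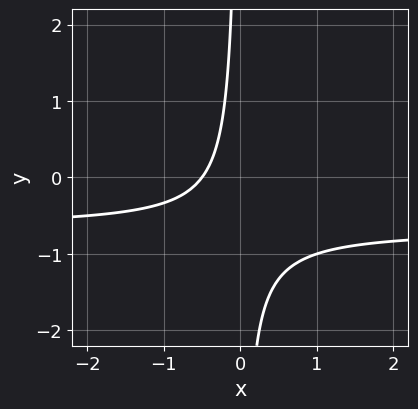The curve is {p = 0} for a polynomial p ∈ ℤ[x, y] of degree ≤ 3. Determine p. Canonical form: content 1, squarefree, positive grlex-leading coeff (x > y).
(a) deg p = 2. A generic line meets the curve in up to 2 points.
(b) Observable constraints: the curve avoids every integer y-axis point in the box.
(c) Matching integer coefficients to the picture gives p.

3*x*y + 2*x + 1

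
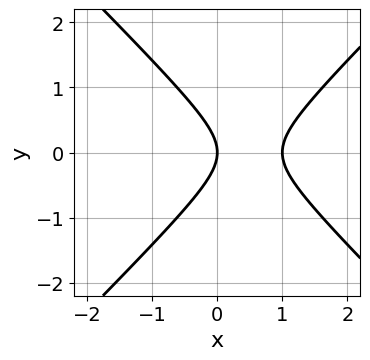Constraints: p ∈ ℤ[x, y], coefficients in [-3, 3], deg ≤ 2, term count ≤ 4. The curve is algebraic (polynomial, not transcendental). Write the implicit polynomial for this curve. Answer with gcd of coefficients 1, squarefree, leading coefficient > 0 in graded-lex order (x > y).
deg p = 2. No degree-1 curve has this shape.
Symmetries: the y ↦ −y reflection is a symmetry, so y appears only in even powers.
Against the integer gridlines: it crosses the y-axis at the gridline y = 0; among the integer gridlines, it crosses the x-axis at x ∈ {0, 1}.
Putting this together gives p.

x^2 - y^2 - x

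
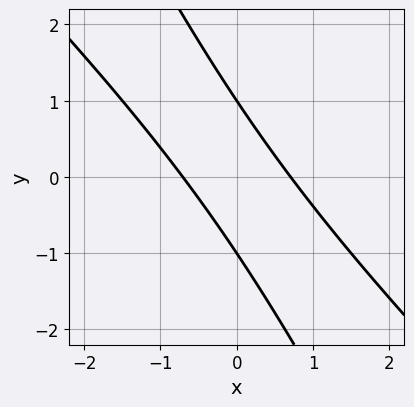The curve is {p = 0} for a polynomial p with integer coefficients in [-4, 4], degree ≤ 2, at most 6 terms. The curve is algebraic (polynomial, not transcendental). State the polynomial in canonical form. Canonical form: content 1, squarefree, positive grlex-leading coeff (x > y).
(a) deg p = 2.
(b) Observable constraints: among the integer gridlines, it crosses the y-axis at y ∈ {-1, 1}.
(c) Assembling these constraints gives the stated polynomial.

2*x^2 + 3*x*y + y^2 - 1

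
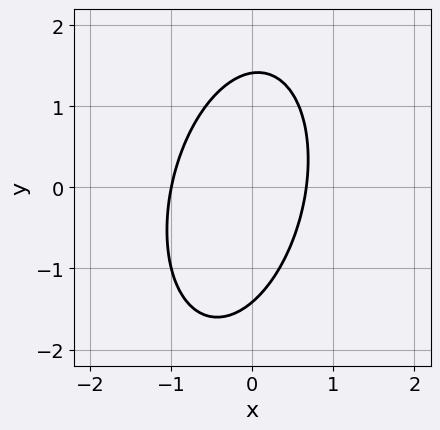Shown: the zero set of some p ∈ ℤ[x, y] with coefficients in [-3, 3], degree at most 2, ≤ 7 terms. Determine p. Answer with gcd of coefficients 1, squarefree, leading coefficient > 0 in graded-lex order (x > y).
1. Degree: a generic line meets the curve in up to 2 points, so deg p = 2.
2. From the visible intercepts: one x-axis crossing is at x = -1.
3. Assembling these constraints gives the stated polynomial.

3*x^2 - x*y + y^2 + x - 2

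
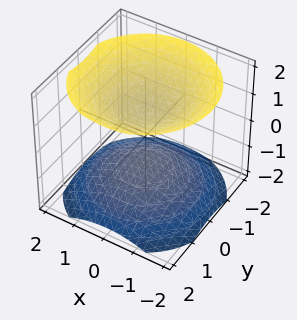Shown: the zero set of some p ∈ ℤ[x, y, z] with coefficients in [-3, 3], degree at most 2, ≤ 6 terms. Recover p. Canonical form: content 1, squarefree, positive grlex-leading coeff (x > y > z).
First, I count 2 distinct pieces. They look like related sheets of one shape, so recover p as a whole.
Next, the degree is 2 — no degree-1 surface has this shape.
Then, symmetries: every cross-section ⟂ z is a circle, so x, y appear only via x² + y².
Next, from the axis intercepts and sections: the z-axis gridline crossings are at z ∈ {-1, 1}; no y-intercept at any integer in the box; no x-intercept at any integer in the box.
Finally, fitting integer coefficients to these (and the overall shape) gives p.

2*x^2 + 2*y^2 - 3*z^2 + 3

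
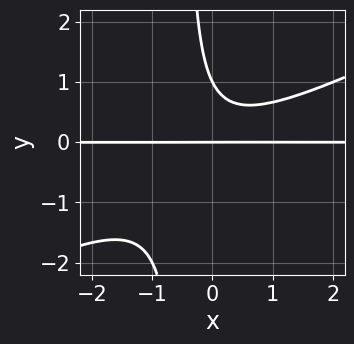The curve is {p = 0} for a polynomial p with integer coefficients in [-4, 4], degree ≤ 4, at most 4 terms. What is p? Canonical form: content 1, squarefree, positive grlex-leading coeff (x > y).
x^2*y - 2*x*y^2 - y^2 + y

(a) The degree is 3 — a generic line meets the curve in up to 3 points.
(b) Checking where it meets the axes: every point of the x-axis in the box is on the curve; the y-axis gridline crossings are at y ∈ {0, 1}.
(c) Together with the visible shape, these determine p as stated.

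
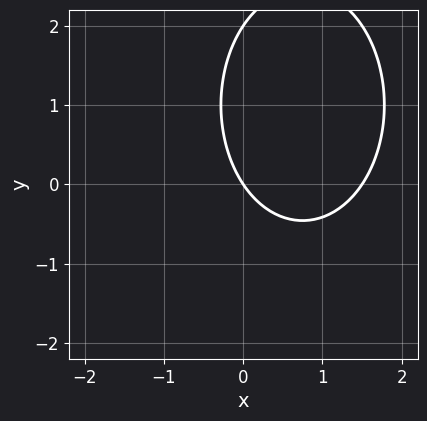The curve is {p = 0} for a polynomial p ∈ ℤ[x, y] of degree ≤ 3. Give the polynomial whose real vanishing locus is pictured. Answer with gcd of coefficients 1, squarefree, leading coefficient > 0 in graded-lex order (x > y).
1. Degree: a generic line meets the curve in up to 2 points, so deg p = 2.
2. From the axis intercepts and sections: among the integer gridlines, it crosses the y-axis at y ∈ {0, 2}; it meets the x-axis at x = 0 (among the integer gridlines).
3. These observations pin down the coefficients.

2*x^2 + y^2 - 3*x - 2*y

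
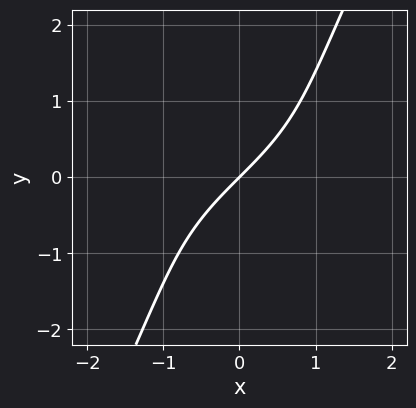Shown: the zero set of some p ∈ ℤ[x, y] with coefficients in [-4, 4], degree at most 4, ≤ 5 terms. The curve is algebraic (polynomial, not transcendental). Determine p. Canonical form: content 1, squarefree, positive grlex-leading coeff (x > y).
2*x*y^2 - y^3 + 3*x - 3*y

1. Degree: the shape is more complex than any degree-2 curve, so deg p = 3.
2. From the axis intercepts and sections: it crosses the y-axis at the gridline y = 0; it crosses the x-axis at the gridline x = 0.
3. Assembling these constraints gives the stated polynomial.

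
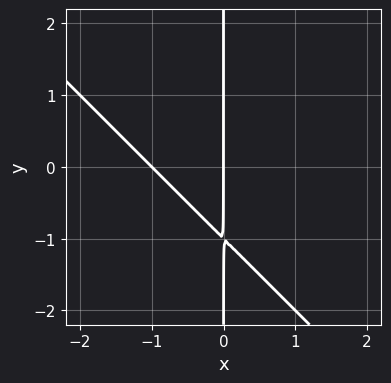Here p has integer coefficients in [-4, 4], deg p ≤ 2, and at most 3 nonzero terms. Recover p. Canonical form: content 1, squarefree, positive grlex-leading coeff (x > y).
x^2 + x*y + x

The degree is 2 — a generic line meets the curve in up to 2 points.
Against the integer gridlines: the visible y-axis segment lies entirely on the curve; the x-axis gridline crossings are at x ∈ {-1, 0}.
Assembling these constraints gives the stated polynomial.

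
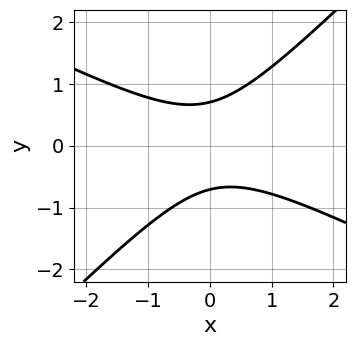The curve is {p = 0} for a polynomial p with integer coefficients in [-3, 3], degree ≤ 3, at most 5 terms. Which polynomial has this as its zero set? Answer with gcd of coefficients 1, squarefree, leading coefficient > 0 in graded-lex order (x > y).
x^2 + x*y - 2*y^2 + 1

(a) The degree is 2 — the shape is more complex than any degree-1 curve.
(b) Checking where it meets the axes: the curve avoids every integer x-axis point in the box.
(c) These observations pin down the coefficients.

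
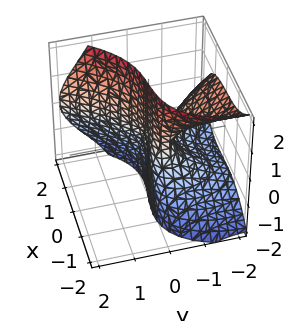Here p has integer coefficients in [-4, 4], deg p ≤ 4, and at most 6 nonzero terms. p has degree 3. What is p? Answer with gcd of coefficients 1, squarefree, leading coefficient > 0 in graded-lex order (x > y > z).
2*x^3 - 3*y*z^2 + x*z - 3*y^2 - 2*y

First, degree: no degree-2 surface has this shape, so deg p = 3.
Next, checking where it meets the axes: it crosses the y-axis at the gridline y = 0; it crosses the x-axis at the gridline x = 0; the visible z-axis segment lies entirely on the surface.
Finally, these observations pin down the coefficients.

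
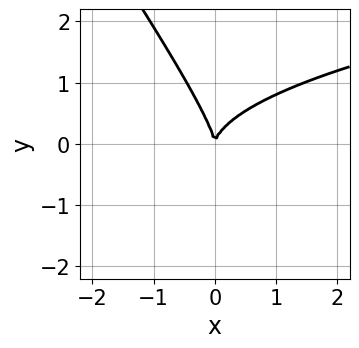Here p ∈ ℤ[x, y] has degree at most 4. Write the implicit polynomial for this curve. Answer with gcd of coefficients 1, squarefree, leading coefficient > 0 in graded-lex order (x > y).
3*x*y^2 + 2*y^3 - 3*x^2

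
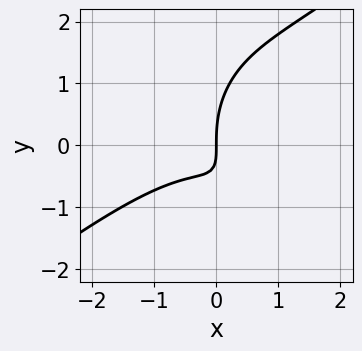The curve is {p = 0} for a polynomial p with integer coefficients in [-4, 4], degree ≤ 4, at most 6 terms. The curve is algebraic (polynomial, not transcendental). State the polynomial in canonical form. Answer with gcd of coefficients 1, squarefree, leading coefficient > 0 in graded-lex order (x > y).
2*x^3 - 2*x^2*y - y^3 + 3*x*y + 2*x

First, degree: a generic line meets the curve in up to 3 points, so deg p = 3.
Next, from the axis intercepts and sections: one y-axis crossing is at y = 0; it meets the x-axis at x = 0 (among the integer gridlines).
Finally, together with the visible shape, these determine p as stated.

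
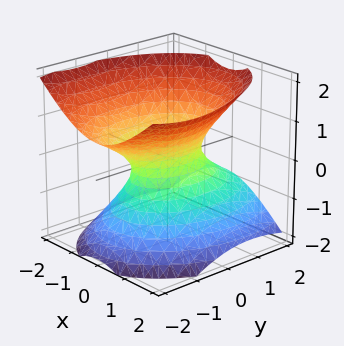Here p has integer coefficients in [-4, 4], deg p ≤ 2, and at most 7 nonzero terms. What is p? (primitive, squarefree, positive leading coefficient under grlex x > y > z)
2*x^2 + y^2 + y*z - 2*z^2 - 1

deg p = 2. No degree-1 surface has this shape.
Reading off the gridlines: among the integer gridlines, it crosses the y-axis at y ∈ {-1, 1}; the surface avoids every integer z-axis point in the box.
These observations pin down the coefficients.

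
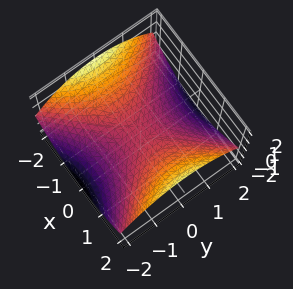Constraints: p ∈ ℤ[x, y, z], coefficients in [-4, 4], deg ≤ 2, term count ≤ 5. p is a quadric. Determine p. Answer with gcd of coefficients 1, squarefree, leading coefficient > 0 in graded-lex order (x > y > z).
1. deg p = 2.
2. Symmetries: the y ↦ −y reflection is a symmetry, so y appears only in even powers; it's symmetric under x → −x, forcing even powers of x.
3. Checking where it meets the axes: one x-axis crossing is at x = 0; one y-axis crossing is at y = 0; it meets the z-axis at z = 0 (among the integer gridlines).
4. Matching integer coefficients to the picture gives p.

x^2 - y^2 - 3*z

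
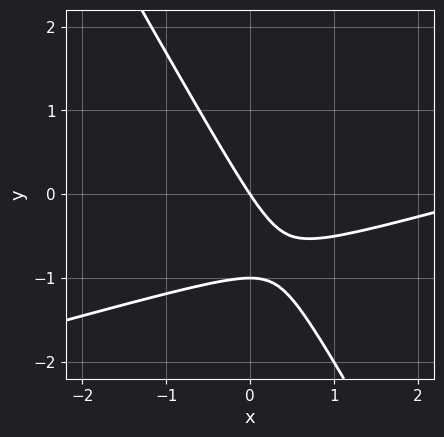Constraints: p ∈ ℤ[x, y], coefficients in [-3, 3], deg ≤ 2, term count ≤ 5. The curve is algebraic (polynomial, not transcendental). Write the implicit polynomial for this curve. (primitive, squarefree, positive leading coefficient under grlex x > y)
x^2 - 3*x*y - 2*y^2 - 3*x - 2*y

(a) deg p = 2. No degree-1 curve has this shape.
(b) From the visible intercepts: the y-axis gridline crossings are at y ∈ {-1, 0}; it crosses the x-axis at the gridline x = 0.
(c) Matching integer coefficients to the picture gives p.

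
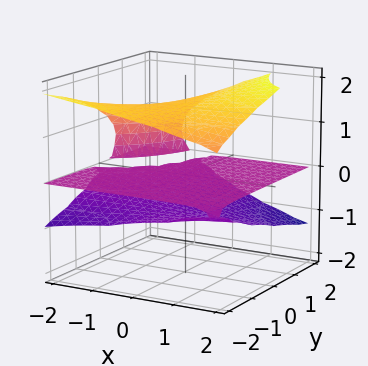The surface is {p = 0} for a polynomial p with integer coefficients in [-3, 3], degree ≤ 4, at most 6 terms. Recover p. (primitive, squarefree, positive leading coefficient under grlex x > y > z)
x*y*z - 3*z^3 + x*z + 3*z^2 + 3*z

The picture has 2 separate pieces. They look like related sheets of one shape, so recover p as a whole.
Degree: a generic line meets the surface in up to 3 points, so deg p = 3.
From the visible intercepts: the visible y-axis segment lies entirely on the surface; every point of the x-axis in the box is on the surface; it crosses the z-axis at the gridline z = 0.
Putting this together gives p.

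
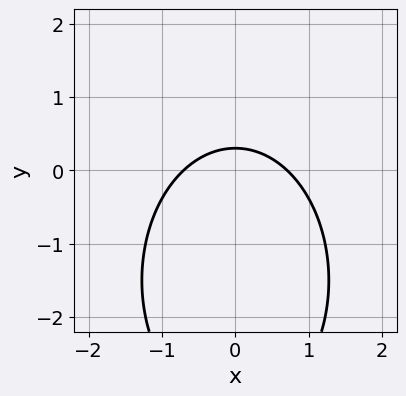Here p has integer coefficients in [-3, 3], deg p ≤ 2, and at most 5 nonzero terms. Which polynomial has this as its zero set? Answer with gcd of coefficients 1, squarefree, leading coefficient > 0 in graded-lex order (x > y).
2*x^2 + y^2 + 3*y - 1

1. The degree is 2 — the shape is more complex than any degree-1 curve.
2. Symmetries: it's symmetric under x → −x, forcing even powers of x.
3. These observations pin down the coefficients.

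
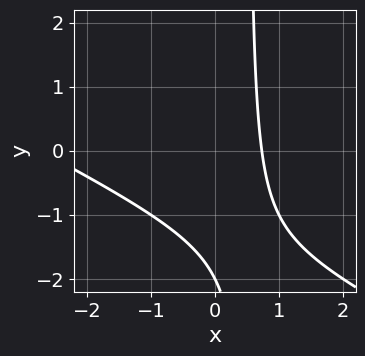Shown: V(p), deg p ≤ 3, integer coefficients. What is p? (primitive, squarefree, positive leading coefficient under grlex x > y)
(a) deg p = 2. No degree-1 curve has this shape.
(b) Checking where it meets the axes: one y-axis crossing is at y = -2.
(c) Together with the visible shape, these determine p as stated.

x^2 + 2*x*y + 2*x - y - 2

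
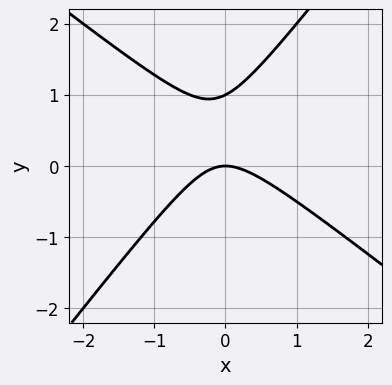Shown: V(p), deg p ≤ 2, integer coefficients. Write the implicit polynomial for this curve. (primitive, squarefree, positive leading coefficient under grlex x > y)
2*x^2 + x*y - 2*y^2 + 2*y

(a) Degree: the shape is more complex than any degree-1 curve, so deg p = 2.
(b) Against the integer gridlines: among the integer gridlines, it crosses the y-axis at y ∈ {0, 1}; it crosses the x-axis at the gridline x = 0.
(c) Assembling these constraints gives the stated polynomial.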